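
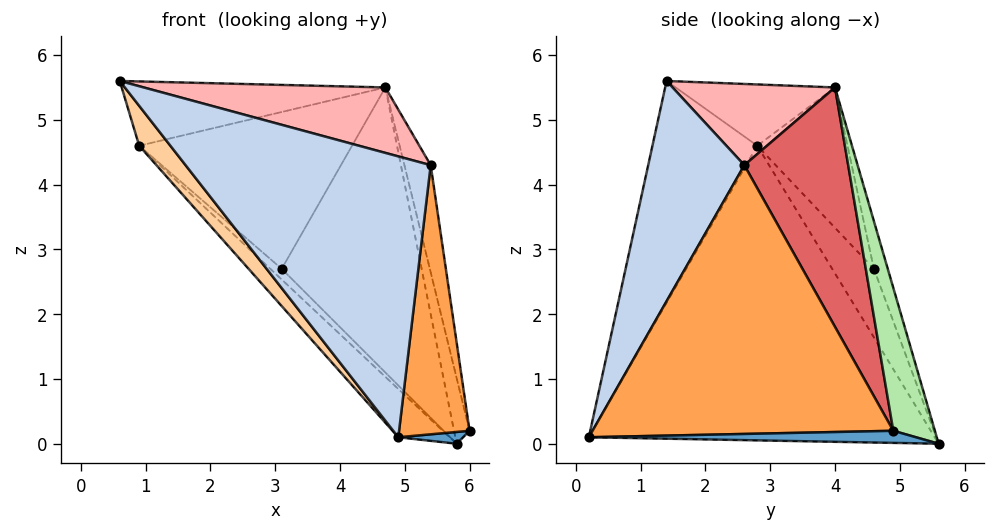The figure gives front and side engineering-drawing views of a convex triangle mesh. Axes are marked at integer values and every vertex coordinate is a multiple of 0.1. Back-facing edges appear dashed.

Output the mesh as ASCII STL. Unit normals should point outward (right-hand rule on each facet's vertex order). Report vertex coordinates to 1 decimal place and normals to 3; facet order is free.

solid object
 facet normal 0.506 -0.100 -0.857
  outer loop
   vertex 5.8 5.6 0.0
   vertex 6.0 4.9 0.2
   vertex 4.9 0.2 0.1
  endloop
 endfacet
 facet normal 0.328 -0.837 0.439
  outer loop
   vertex 5.4 2.6 4.3
   vertex 0.6 1.4 5.6
   vertex 4.9 0.2 0.1
  endloop
 endfacet
 facet normal 0.974 -0.228 0.014
  outer loop
   vertex 5.4 2.6 4.3
   vertex 4.9 0.2 0.1
   vertex 6.0 4.9 0.2
  endloop
 endfacet
 facet normal -0.790 -0.235 -0.566
  outer loop
   vertex 0.9 2.8 4.6
   vertex 4.9 0.2 0.1
   vertex 0.6 1.4 5.6
  endloop
 endfacet
 facet normal -0.712 0.106 -0.694
  outer loop
   vertex 0.9 2.8 4.6
   vertex 5.8 5.6 0.0
   vertex 4.9 0.2 0.1
  endloop
 endfacet
 facet normal 0.900 0.336 0.278
  outer loop
   vertex 4.7 4.0 5.5
   vertex 6.0 4.9 0.2
   vertex 5.8 5.6 0.0
  endloop
 endfacet
 facet normal 0.934 0.236 0.269
  outer loop
   vertex 4.7 4.0 5.5
   vertex 5.4 2.6 4.3
   vertex 6.0 4.9 0.2
  endloop
 endfacet
 facet normal 0.341 -0.508 0.791
  outer loop
   vertex 4.7 4.0 5.5
   vertex 0.6 1.4 5.6
   vertex 5.4 2.6 4.3
  endloop
 endfacet
 facet normal -0.358 0.592 0.722
  outer loop
   vertex 4.7 4.0 5.5
   vertex 0.9 2.8 4.6
   vertex 0.6 1.4 5.6
  endloop
 endfacet
 facet normal -0.729 0.199 -0.655
  outer loop
   vertex 3.1 4.6 2.7
   vertex 5.8 5.6 0.0
   vertex 0.9 2.8 4.6
  endloop
 endfacet
 facet normal -0.095 0.961 0.260
  outer loop
   vertex 3.1 4.6 2.7
   vertex 4.7 4.0 5.5
   vertex 5.8 5.6 0.0
  endloop
 endfacet
 facet normal -0.360 0.849 0.387
  outer loop
   vertex 3.1 4.6 2.7
   vertex 0.9 2.8 4.6
   vertex 4.7 4.0 5.5
  endloop
 endfacet
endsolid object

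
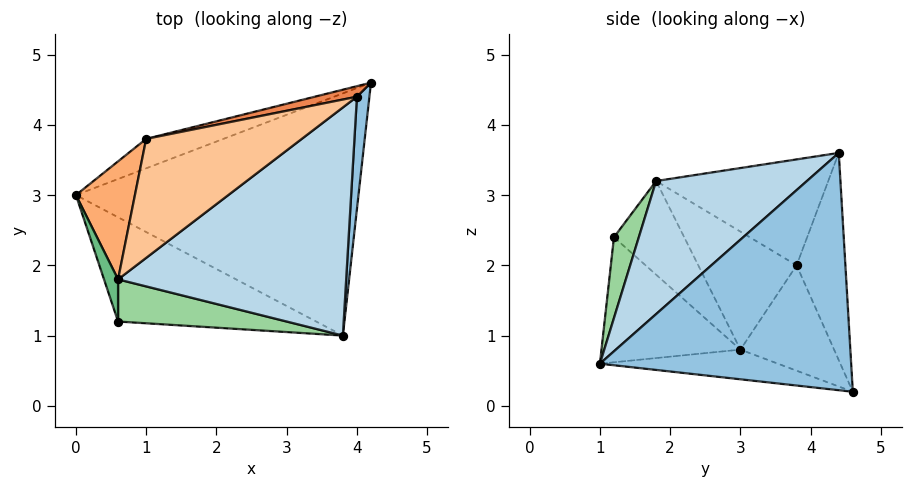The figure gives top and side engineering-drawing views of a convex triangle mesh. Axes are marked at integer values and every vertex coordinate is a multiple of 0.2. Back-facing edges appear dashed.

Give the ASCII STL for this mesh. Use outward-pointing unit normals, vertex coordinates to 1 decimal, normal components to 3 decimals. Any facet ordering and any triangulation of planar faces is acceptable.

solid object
 facet normal -0.104 -0.098 -0.990
  outer loop
   vertex 3.8 1.0 0.6
   vertex 0.0 3.0 0.8
   vertex 4.2 4.6 0.2
  endloop
 endfacet
 facet normal 0.993 -0.105 0.052
  outer loop
   vertex 4.0 4.4 3.6
   vertex 3.8 1.0 0.6
   vertex 4.2 4.6 0.2
  endloop
 endfacet
 facet normal 0.395 -0.621 0.677
  outer loop
   vertex 0.6 1.8 3.2
   vertex 3.8 1.0 0.6
   vertex 4.0 4.4 3.6
  endloop
 endfacet
 facet normal -0.376 0.884 -0.276
  outer loop
   vertex 1.0 3.8 2.0
   vertex 4.2 4.6 0.2
   vertex 0.0 3.0 0.8
  endloop
 endfacet
 facet normal -0.219 0.975 0.044
  outer loop
   vertex 1.0 3.8 2.0
   vertex 4.0 4.4 3.6
   vertex 4.2 4.6 0.2
  endloop
 endfacet
 facet normal -0.816 0.408 0.408
  outer loop
   vertex 1.0 3.8 2.0
   vertex 0.0 3.0 0.8
   vertex 0.6 1.8 3.2
  endloop
 endfacet
 facet normal -0.481 0.520 0.706
  outer loop
   vertex 1.0 3.8 2.0
   vertex 0.6 1.8 3.2
   vertex 4.0 4.4 3.6
  endloop
 endfacet
 facet normal -0.391 -0.681 -0.619
  outer loop
   vertex 0.6 1.2 2.4
   vertex 0.0 3.0 0.8
   vertex 3.8 1.0 0.6
  endloop
 endfacet
 facet normal -0.970 -0.194 0.146
  outer loop
   vertex 0.6 1.2 2.4
   vertex 0.6 1.8 3.2
   vertex 0.0 3.0 0.8
  endloop
 endfacet
 facet normal 0.276 -0.769 0.577
  outer loop
   vertex 0.6 1.2 2.4
   vertex 3.8 1.0 0.6
   vertex 0.6 1.8 3.2
  endloop
 endfacet
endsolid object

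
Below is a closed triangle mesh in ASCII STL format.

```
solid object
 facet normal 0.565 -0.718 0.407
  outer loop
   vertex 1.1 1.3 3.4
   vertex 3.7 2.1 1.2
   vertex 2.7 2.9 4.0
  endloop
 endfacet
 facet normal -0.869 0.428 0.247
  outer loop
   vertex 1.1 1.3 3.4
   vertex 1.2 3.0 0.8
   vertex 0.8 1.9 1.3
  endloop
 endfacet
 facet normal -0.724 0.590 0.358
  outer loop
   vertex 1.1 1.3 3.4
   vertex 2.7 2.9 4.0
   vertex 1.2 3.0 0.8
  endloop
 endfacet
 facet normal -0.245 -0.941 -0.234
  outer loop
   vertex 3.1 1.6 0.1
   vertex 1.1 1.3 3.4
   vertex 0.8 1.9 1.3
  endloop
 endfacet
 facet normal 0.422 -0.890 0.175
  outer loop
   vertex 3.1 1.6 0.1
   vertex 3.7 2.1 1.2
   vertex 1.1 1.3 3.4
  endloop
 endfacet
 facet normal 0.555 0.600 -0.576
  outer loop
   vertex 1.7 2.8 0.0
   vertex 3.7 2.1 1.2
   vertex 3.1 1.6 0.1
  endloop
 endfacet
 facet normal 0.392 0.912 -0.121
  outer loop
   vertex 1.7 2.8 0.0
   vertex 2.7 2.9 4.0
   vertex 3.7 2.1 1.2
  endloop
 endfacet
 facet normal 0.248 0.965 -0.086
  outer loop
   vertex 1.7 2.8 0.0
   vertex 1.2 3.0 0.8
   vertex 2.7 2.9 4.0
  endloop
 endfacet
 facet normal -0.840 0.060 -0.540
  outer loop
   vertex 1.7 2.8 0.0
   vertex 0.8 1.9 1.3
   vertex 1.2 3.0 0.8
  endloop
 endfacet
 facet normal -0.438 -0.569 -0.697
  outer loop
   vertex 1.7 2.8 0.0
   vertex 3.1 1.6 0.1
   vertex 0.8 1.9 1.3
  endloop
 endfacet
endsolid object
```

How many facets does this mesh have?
10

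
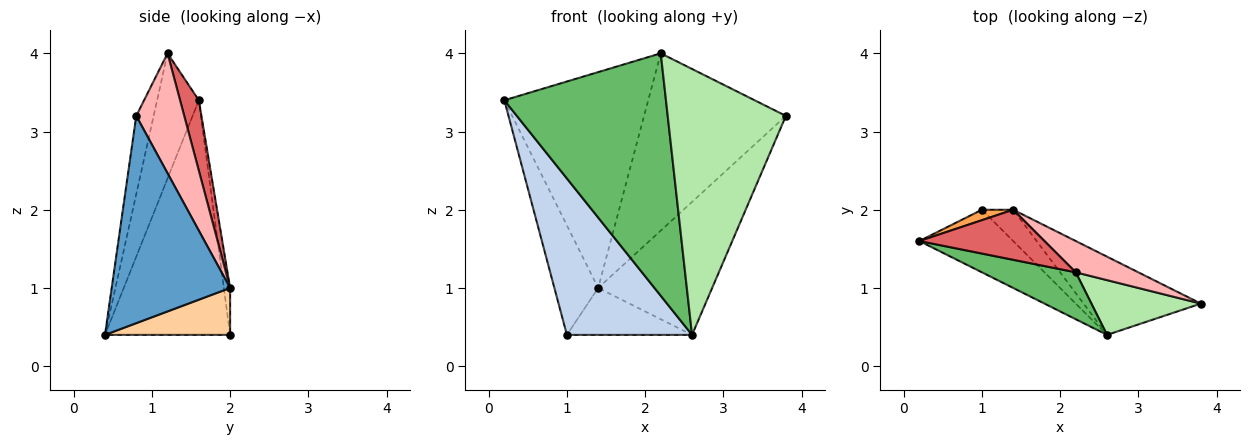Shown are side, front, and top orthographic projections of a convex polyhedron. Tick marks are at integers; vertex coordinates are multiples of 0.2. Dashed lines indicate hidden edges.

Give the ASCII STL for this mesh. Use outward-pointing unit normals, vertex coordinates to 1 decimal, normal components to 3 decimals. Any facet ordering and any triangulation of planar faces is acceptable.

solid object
 facet normal 0.667 0.642 -0.378
  outer loop
   vertex 1.4 2.0 1.0
   vertex 3.8 0.8 3.2
   vertex 2.6 0.4 0.4
  endloop
 endfacet
 facet normal -0.680 -0.680 -0.272
  outer loop
   vertex 1.0 2.0 0.4
   vertex 2.6 0.4 0.4
   vertex 0.2 1.6 3.4
  endloop
 endfacet
 facet normal -0.141 0.986 0.094
  outer loop
   vertex 1.0 2.0 0.4
   vertex 0.2 1.6 3.4
   vertex 1.4 2.0 1.0
  endloop
 endfacet
 facet normal 0.640 0.640 -0.426
  outer loop
   vertex 1.0 2.0 0.4
   vertex 1.4 2.0 1.0
   vertex 2.6 0.4 0.4
  endloop
 endfacet
 facet normal -0.246 -0.952 0.184
  outer loop
   vertex 2.2 1.2 4.0
   vertex 0.2 1.6 3.4
   vertex 2.6 0.4 0.4
  endloop
 endfacet
 facet normal -0.143 -0.969 0.200
  outer loop
   vertex 2.2 1.2 4.0
   vertex 2.6 0.4 0.4
   vertex 3.8 0.8 3.2
  endloop
 endfacet
 facet normal 0.126 0.966 0.224
  outer loop
   vertex 2.2 1.2 4.0
   vertex 1.4 2.0 1.0
   vertex 0.2 1.6 3.4
  endloop
 endfacet
 facet normal 0.316 0.934 0.165
  outer loop
   vertex 2.2 1.2 4.0
   vertex 3.8 0.8 3.2
   vertex 1.4 2.0 1.0
  endloop
 endfacet
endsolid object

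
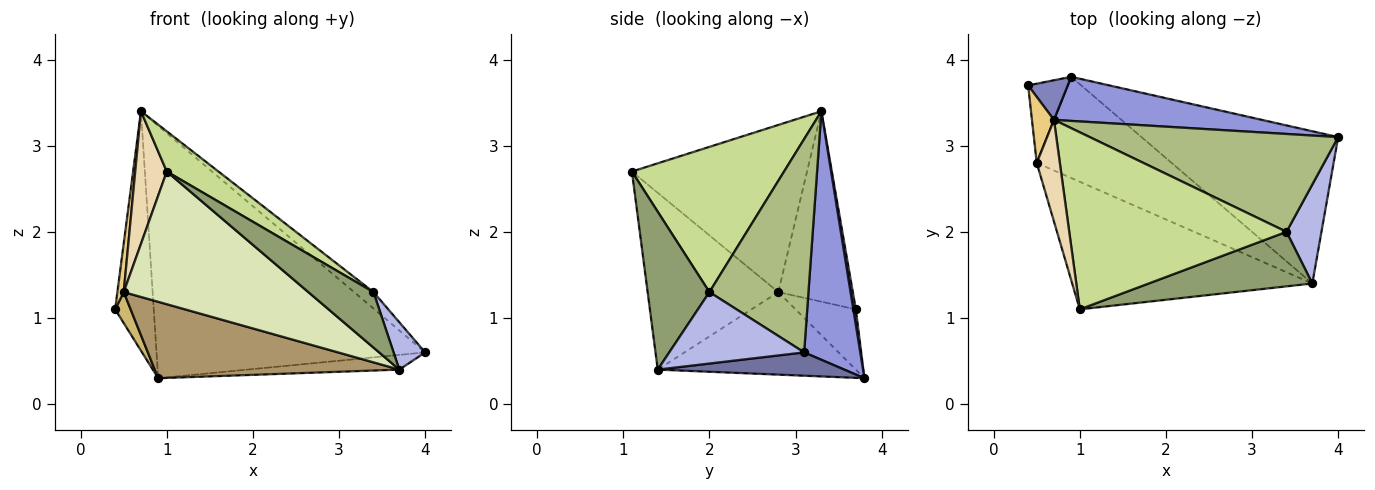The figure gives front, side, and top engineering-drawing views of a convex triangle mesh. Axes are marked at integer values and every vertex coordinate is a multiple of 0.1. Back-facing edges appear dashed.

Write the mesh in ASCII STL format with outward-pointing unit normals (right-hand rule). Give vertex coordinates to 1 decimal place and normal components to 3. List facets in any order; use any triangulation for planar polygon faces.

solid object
 facet normal 0.117 0.096 -0.988
  outer loop
   vertex 0.9 3.8 0.3
   vertex 4.0 3.1 0.6
   vertex 3.7 1.4 0.4
  endloop
 endfacet
 facet normal 0.064 0.985 0.163
  outer loop
   vertex 0.9 3.8 0.3
   vertex 0.4 3.7 1.1
   vertex 0.7 3.3 3.4
  endloop
 endfacet
 facet normal 0.202 0.965 0.169
  outer loop
   vertex 0.9 3.8 0.3
   vertex 0.7 3.3 3.4
   vertex 4.0 3.1 0.6
  endloop
 endfacet
 facet normal 0.879 -0.206 0.430
  outer loop
   vertex 3.4 2.0 1.3
   vertex 3.7 1.4 0.4
   vertex 4.0 3.1 0.6
  endloop
 endfacet
 facet normal 0.560 -0.591 0.581
  outer loop
   vertex 3.4 2.0 1.3
   vertex 1.0 1.1 2.7
   vertex 3.7 1.4 0.4
  endloop
 endfacet
 facet normal 0.646 0.126 0.753
  outer loop
   vertex 3.4 2.0 1.3
   vertex 4.0 3.1 0.6
   vertex 0.7 3.3 3.4
  endloop
 endfacet
 facet normal 0.546 -0.185 0.817
  outer loop
   vertex 3.4 2.0 1.3
   vertex 0.7 3.3 3.4
   vertex 1.0 1.1 2.7
  endloop
 endfacet
 facet normal -0.455 -0.642 -0.617
  outer loop
   vertex 0.5 2.8 1.3
   vertex 3.7 1.4 0.4
   vertex 1.0 1.1 2.7
  endloop
 endfacet
 facet normal -0.439 -0.542 -0.717
  outer loop
   vertex 0.5 2.8 1.3
   vertex 0.9 3.8 0.3
   vertex 3.7 1.4 0.4
  endloop
 endfacet
 facet normal -0.817 -0.210 -0.537
  outer loop
   vertex 0.5 2.8 1.3
   vertex 0.4 3.7 1.1
   vertex 0.9 3.8 0.3
  endloop
 endfacet
 facet normal -0.990 -0.085 0.114
  outer loop
   vertex 0.5 2.8 1.3
   vertex 0.7 3.3 3.4
   vertex 0.4 3.7 1.1
  endloop
 endfacet
 facet normal -0.975 -0.176 0.135
  outer loop
   vertex 0.5 2.8 1.3
   vertex 1.0 1.1 2.7
   vertex 0.7 3.3 3.4
  endloop
 endfacet
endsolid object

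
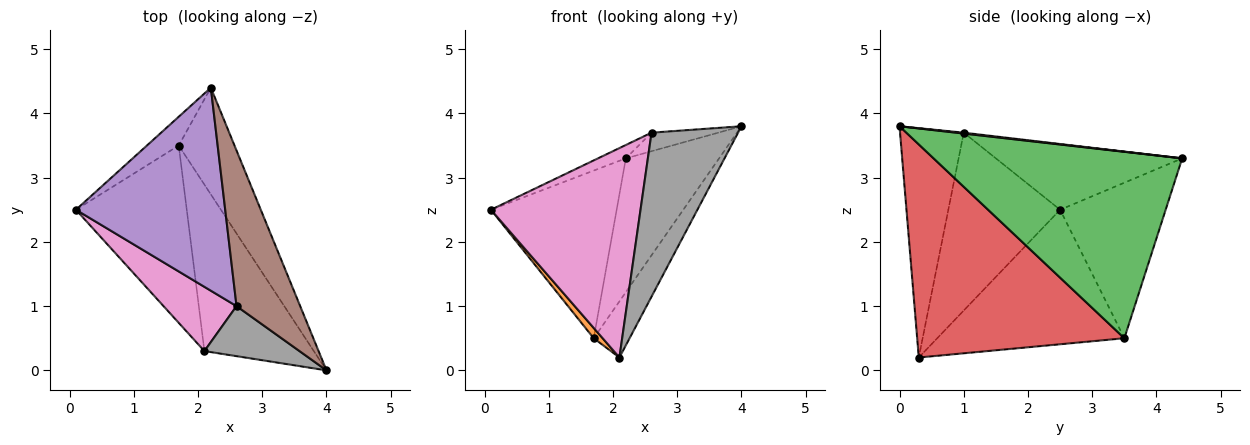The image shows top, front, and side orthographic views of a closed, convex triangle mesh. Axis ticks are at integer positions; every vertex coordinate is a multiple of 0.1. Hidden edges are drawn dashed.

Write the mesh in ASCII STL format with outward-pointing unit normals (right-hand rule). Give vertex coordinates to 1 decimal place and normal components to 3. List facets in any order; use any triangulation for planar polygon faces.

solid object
 facet normal -0.637 0.759 -0.130
  outer loop
   vertex 1.7 3.5 0.5
   vertex 0.1 2.5 2.5
   vertex 2.2 4.4 3.3
  endloop
 endfacet
 facet normal -0.771 -0.037 -0.635
  outer loop
   vertex 1.7 3.5 0.5
   vertex 2.1 0.3 0.2
   vertex 0.1 2.5 2.5
  endloop
 endfacet
 facet normal 0.902 0.338 -0.270
  outer loop
   vertex 1.7 3.5 0.5
   vertex 2.2 4.4 3.3
   vertex 4.0 0.0 3.8
  endloop
 endfacet
 facet normal 0.879 0.152 -0.451
  outer loop
   vertex 1.7 3.5 0.5
   vertex 4.0 0.0 3.8
   vertex 2.1 0.3 0.2
  endloop
 endfacet
 facet normal -0.402 0.060 0.913
  outer loop
   vertex 2.6 1.0 3.7
   vertex 2.2 4.4 3.3
   vertex 0.1 2.5 2.5
  endloop
 endfacet
 facet normal 0.014 0.118 0.993
  outer loop
   vertex 2.6 1.0 3.7
   vertex 4.0 0.0 3.8
   vertex 2.2 4.4 3.3
  endloop
 endfacet
 facet normal -0.581 -0.778 0.239
  outer loop
   vertex 2.6 1.0 3.7
   vertex 0.1 2.5 2.5
   vertex 2.1 0.3 0.2
  endloop
 endfacet
 facet normal -0.576 -0.782 0.239
  outer loop
   vertex 2.6 1.0 3.7
   vertex 2.1 0.3 0.2
   vertex 4.0 0.0 3.8
  endloop
 endfacet
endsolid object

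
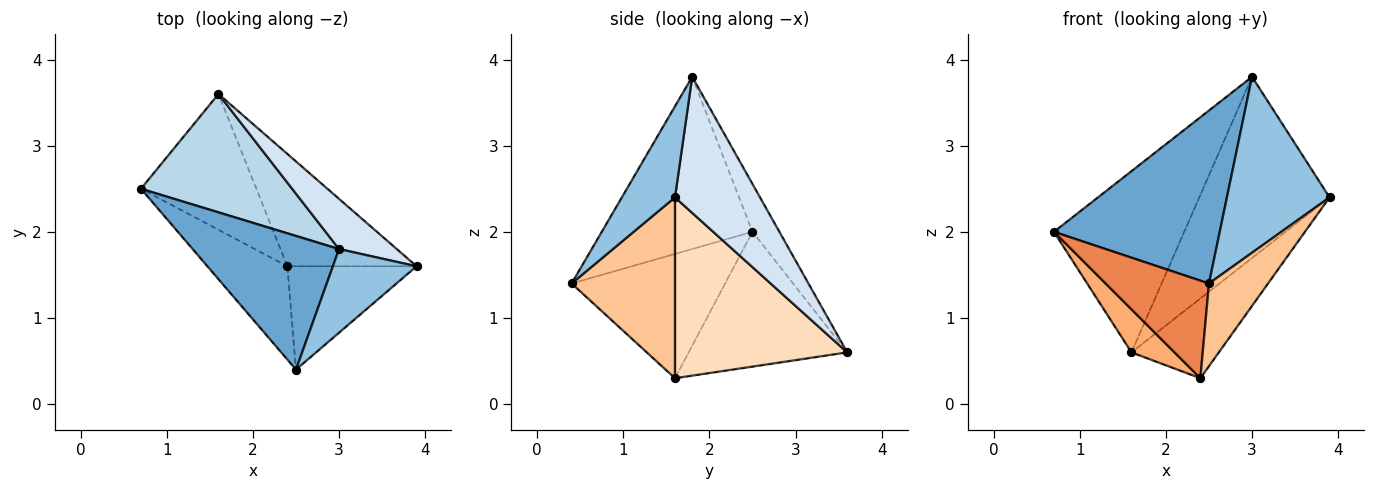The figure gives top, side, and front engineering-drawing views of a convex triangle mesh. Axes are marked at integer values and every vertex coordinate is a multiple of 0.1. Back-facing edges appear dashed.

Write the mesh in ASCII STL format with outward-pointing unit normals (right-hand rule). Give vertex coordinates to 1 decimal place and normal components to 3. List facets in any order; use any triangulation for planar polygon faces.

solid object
 facet normal -0.584 -0.642 0.496
  outer loop
   vertex 3.0 1.8 3.8
   vertex 0.7 2.5 2.0
   vertex 2.5 0.4 1.4
  endloop
 endfacet
 facet normal 0.423 -0.818 0.389
  outer loop
   vertex 3.0 1.8 3.8
   vertex 2.5 0.4 1.4
   vertex 3.9 1.6 2.4
  endloop
 endfacet
 facet normal -0.170 0.825 0.539
  outer loop
   vertex 3.0 1.8 3.8
   vertex 1.6 3.6 0.6
   vertex 0.7 2.5 2.0
  endloop
 endfacet
 facet normal 0.533 0.816 0.226
  outer loop
   vertex 3.0 1.8 3.8
   vertex 3.9 1.6 2.4
   vertex 1.6 3.6 0.6
  endloop
 endfacet
 facet normal -0.732 -0.493 -0.471
  outer loop
   vertex 2.4 1.6 0.3
   vertex 2.5 0.4 1.4
   vertex 0.7 2.5 2.0
  endloop
 endfacet
 facet normal -0.744 -0.202 -0.637
  outer loop
   vertex 2.4 1.6 0.3
   vertex 0.7 2.5 2.0
   vertex 1.6 3.6 0.6
  endloop
 endfacet
 facet normal 0.738 -0.422 -0.527
  outer loop
   vertex 2.4 1.6 0.3
   vertex 3.9 1.6 2.4
   vertex 2.5 0.4 1.4
  endloop
 endfacet
 facet normal 0.752 0.381 -0.537
  outer loop
   vertex 2.4 1.6 0.3
   vertex 1.6 3.6 0.6
   vertex 3.9 1.6 2.4
  endloop
 endfacet
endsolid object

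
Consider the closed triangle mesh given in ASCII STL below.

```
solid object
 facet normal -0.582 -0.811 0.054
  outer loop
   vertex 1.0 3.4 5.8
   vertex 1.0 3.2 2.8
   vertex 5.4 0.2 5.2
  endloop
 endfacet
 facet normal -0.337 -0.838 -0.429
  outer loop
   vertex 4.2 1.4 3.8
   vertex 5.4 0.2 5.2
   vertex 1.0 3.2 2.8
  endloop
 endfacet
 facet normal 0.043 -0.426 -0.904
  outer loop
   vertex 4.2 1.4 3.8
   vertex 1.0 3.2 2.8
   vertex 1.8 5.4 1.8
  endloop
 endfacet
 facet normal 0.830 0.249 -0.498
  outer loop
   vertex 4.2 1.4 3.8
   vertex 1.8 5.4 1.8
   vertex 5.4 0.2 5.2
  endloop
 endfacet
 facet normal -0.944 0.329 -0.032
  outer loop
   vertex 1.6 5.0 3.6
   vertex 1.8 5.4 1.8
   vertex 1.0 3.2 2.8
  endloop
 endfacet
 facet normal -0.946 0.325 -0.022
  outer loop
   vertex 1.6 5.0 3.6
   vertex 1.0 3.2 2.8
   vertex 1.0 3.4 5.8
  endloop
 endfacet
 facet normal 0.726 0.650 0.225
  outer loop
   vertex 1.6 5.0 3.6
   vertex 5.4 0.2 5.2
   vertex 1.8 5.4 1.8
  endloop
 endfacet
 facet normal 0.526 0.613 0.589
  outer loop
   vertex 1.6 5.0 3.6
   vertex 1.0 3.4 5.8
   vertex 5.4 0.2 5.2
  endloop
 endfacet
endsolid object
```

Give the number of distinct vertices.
6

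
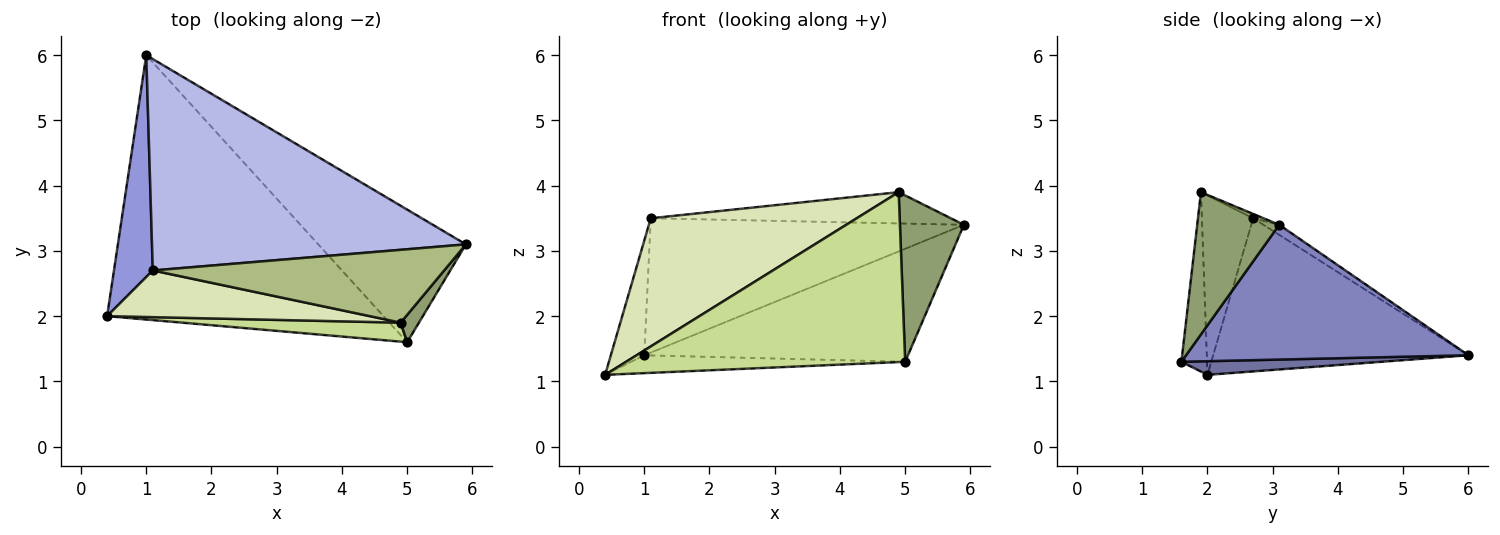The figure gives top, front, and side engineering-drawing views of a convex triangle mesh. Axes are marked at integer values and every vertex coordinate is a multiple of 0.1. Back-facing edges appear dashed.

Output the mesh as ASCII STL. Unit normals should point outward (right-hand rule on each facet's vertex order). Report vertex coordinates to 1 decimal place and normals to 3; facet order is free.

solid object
 facet normal 0.049 0.067 -0.997
  outer loop
   vertex 5.0 1.6 1.3
   vertex 0.4 2.0 1.1
   vertex 1.0 6.0 1.4
  endloop
 endfacet
 facet normal 0.570 0.533 -0.625
  outer loop
   vertex 5.0 1.6 1.3
   vertex 1.0 6.0 1.4
   vertex 5.9 3.1 3.4
  endloop
 endfacet
 facet normal -0.962 0.126 0.244
  outer loop
   vertex 1.1 2.7 3.5
   vertex 1.0 6.0 1.4
   vertex 0.4 2.0 1.1
  endloop
 endfacet
 facet normal -0.027 0.536 0.844
  outer loop
   vertex 1.1 2.7 3.5
   vertex 5.9 3.1 3.4
   vertex 1.0 6.0 1.4
  endloop
 endfacet
 facet normal 0.785 -0.612 0.101
  outer loop
   vertex 4.9 1.9 3.9
   vertex 5.0 1.6 1.3
   vertex 5.9 3.1 3.4
  endloop
 endfacet
 facet normal -0.014 0.394 0.919
  outer loop
   vertex 4.9 1.9 3.9
   vertex 5.9 3.1 3.4
   vertex 1.1 2.7 3.5
  endloop
 endfacet
 facet normal -0.091 -0.990 0.111
  outer loop
   vertex 4.9 1.9 3.9
   vertex 0.4 2.0 1.1
   vertex 5.0 1.6 1.3
  endloop
 endfacet
 facet normal -0.228 -0.915 0.333
  outer loop
   vertex 4.9 1.9 3.9
   vertex 1.1 2.7 3.5
   vertex 0.4 2.0 1.1
  endloop
 endfacet
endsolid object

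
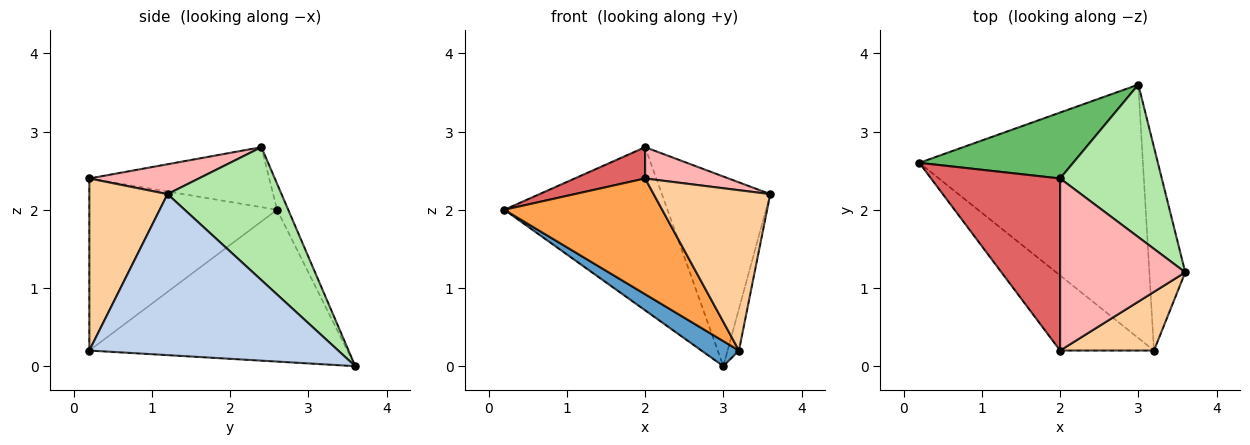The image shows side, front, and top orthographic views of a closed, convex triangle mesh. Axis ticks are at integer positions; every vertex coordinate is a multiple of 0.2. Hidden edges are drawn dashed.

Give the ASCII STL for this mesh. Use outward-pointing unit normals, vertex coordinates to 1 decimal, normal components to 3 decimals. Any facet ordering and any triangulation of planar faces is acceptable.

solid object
 facet normal -0.560 -0.081 -0.825
  outer loop
   vertex 3.2 0.2 0.2
   vertex 0.2 2.6 2.0
   vertex 3.0 3.6 0.0
  endloop
 endfacet
 facet normal 0.975 0.045 -0.217
  outer loop
   vertex 3.2 0.2 0.2
   vertex 3.0 3.6 0.0
   vertex 3.6 1.2 2.2
  endloop
 endfacet
 facet normal -0.706 -0.594 -0.385
  outer loop
   vertex 2.0 0.2 2.4
   vertex 0.2 2.6 2.0
   vertex 3.2 0.2 0.2
  endloop
 endfacet
 facet normal 0.533 -0.795 0.291
  outer loop
   vertex 2.0 0.2 2.4
   vertex 3.2 0.2 0.2
   vertex 3.6 1.2 2.2
  endloop
 endfacet
 facet normal -0.063 0.925 0.374
  outer loop
   vertex 2.0 2.4 2.8
   vertex 3.0 3.6 0.0
   vertex 0.2 2.6 2.0
  endloop
 endfacet
 facet normal 0.634 0.603 0.485
  outer loop
   vertex 2.0 2.4 2.8
   vertex 3.6 1.2 2.2
   vertex 3.0 3.6 0.0
  endloop
 endfacet
 facet normal -0.416 -0.163 0.895
  outer loop
   vertex 2.0 2.4 2.8
   vertex 0.2 2.6 2.0
   vertex 2.0 0.2 2.4
  endloop
 endfacet
 facet normal 0.229 -0.174 0.958
  outer loop
   vertex 2.0 2.4 2.8
   vertex 2.0 0.2 2.4
   vertex 3.6 1.2 2.2
  endloop
 endfacet
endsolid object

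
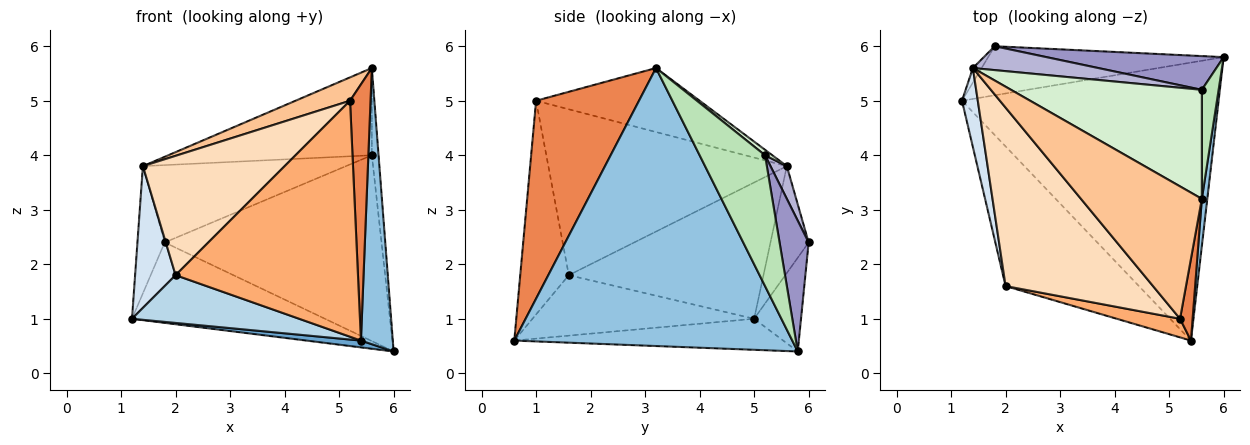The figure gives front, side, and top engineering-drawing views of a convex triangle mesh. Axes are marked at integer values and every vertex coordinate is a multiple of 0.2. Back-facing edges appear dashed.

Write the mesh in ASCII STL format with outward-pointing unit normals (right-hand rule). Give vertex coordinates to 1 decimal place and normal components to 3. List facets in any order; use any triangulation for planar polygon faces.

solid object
 facet normal -0.120 -0.024 -0.992
  outer loop
   vertex 5.4 0.6 0.6
   vertex 1.2 5.0 1.0
   vertex 6.0 5.8 0.4
  endloop
 endfacet
 facet normal 0.993 -0.114 0.019
  outer loop
   vertex 5.6 3.2 5.6
   vertex 5.4 0.6 0.6
   vertex 6.0 5.8 0.4
  endloop
 endfacet
 facet normal -0.394 -0.297 -0.870
  outer loop
   vertex 2.0 1.6 1.8
   vertex 1.2 5.0 1.0
   vertex 5.4 0.6 0.6
  endloop
 endfacet
 facet normal -0.973 -0.202 0.113
  outer loop
   vertex 1.4 5.6 3.8
   vertex 1.2 5.0 1.0
   vertex 2.0 1.6 1.8
  endloop
 endfacet
 facet normal 0.979 -0.195 0.062
  outer loop
   vertex 5.2 1.0 5.0
   vertex 5.4 0.6 0.6
   vertex 5.6 3.2 5.6
  endloop
 endfacet
 facet normal -0.257 -0.964 0.076
  outer loop
   vertex 5.2 1.0 5.0
   vertex 2.0 1.6 1.8
   vertex 5.4 0.6 0.6
  endloop
 endfacet
 facet normal -0.462 -0.154 0.873
  outer loop
   vertex 5.2 1.0 5.0
   vertex 5.6 3.2 5.6
   vertex 1.4 5.6 3.8
  endloop
 endfacet
 facet normal -0.683 -0.406 0.607
  outer loop
   vertex 5.2 1.0 5.0
   vertex 1.4 5.6 3.8
   vertex 2.0 1.6 1.8
  endloop
 endfacet
 facet normal -0.203 0.836 -0.510
  outer loop
   vertex 1.8 6.0 2.4
   vertex 6.0 5.8 0.4
   vertex 1.2 5.0 1.0
  endloop
 endfacet
 facet normal -0.812 0.580 -0.066
  outer loop
   vertex 1.8 6.0 2.4
   vertex 1.2 5.0 1.0
   vertex 1.4 5.6 3.8
  endloop
 endfacet
 facet normal 0.987 0.101 0.127
  outer loop
   vertex 5.6 5.2 4.0
   vertex 5.6 3.2 5.6
   vertex 6.0 5.8 0.4
  endloop
 endfacet
 facet normal 0.022 0.625 0.781
  outer loop
   vertex 5.6 5.2 4.0
   vertex 1.4 5.6 3.8
   vertex 5.6 3.2 5.6
  endloop
 endfacet
 facet normal 0.131 0.975 0.177
  outer loop
   vertex 5.6 5.2 4.0
   vertex 6.0 5.8 0.4
   vertex 1.8 6.0 2.4
  endloop
 endfacet
 facet normal 0.077 0.953 0.294
  outer loop
   vertex 5.6 5.2 4.0
   vertex 1.8 6.0 2.4
   vertex 1.4 5.6 3.8
  endloop
 endfacet
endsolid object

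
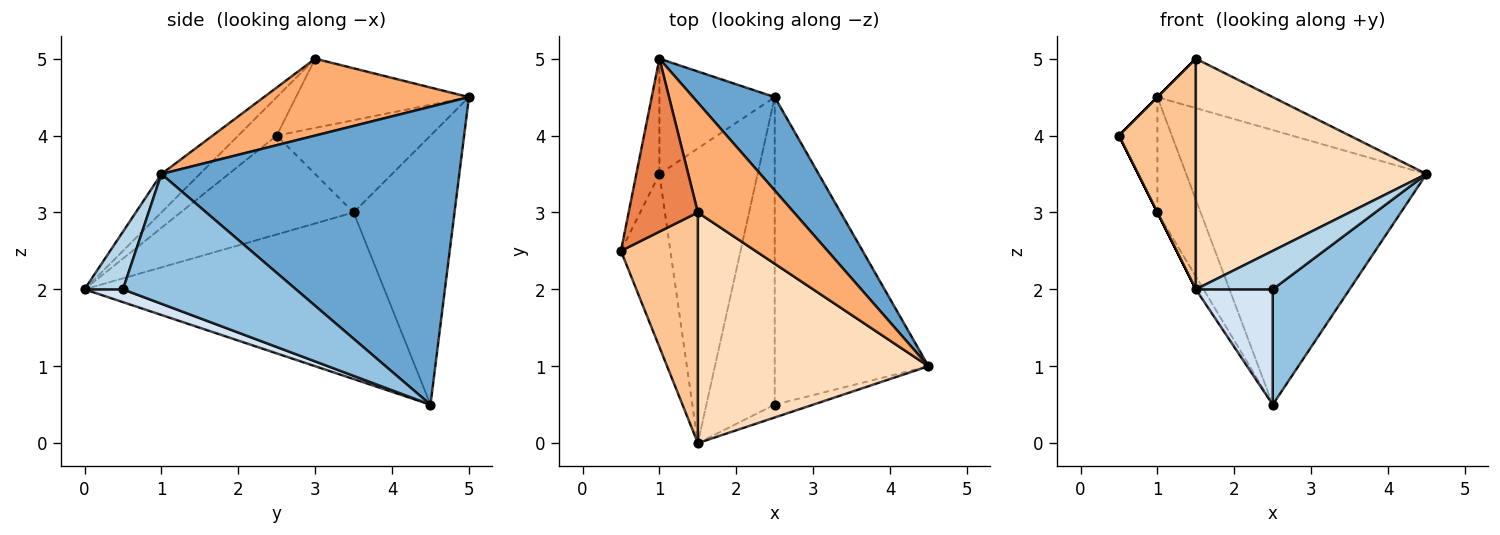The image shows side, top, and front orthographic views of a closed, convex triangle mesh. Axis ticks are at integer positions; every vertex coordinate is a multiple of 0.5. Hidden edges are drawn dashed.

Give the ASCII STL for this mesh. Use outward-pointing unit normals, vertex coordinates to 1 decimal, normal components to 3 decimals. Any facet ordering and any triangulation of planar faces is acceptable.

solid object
 facet normal 0.761 0.614 0.209
  outer loop
   vertex 1.0 5.0 4.5
   vertex 4.5 1.0 3.5
   vertex 2.5 4.5 0.5
  endloop
 endfacet
 facet normal 0.620 -0.276 -0.735
  outer loop
   vertex 2.5 0.5 2.0
   vertex 2.5 4.5 0.5
   vertex 4.5 1.0 3.5
  endloop
 endfacet
 facet normal 0.429 -0.857 -0.286
  outer loop
   vertex 2.5 0.5 2.0
   vertex 4.5 1.0 3.5
   vertex 1.5 0.0 2.0
  endloop
 endfacet
 facet normal 0.173 -0.346 -0.922
  outer loop
   vertex 2.5 0.5 2.0
   vertex 1.5 0.0 2.0
   vertex 2.5 4.5 0.5
  endloop
 endfacet
 facet normal -0.707 0.000 0.707
  outer loop
   vertex 1.5 3.0 5.0
   vertex 1.0 5.0 4.5
   vertex 0.5 2.5 4.0
  endloop
 endfacet
 facet normal 0.589 0.332 0.737
  outer loop
   vertex 1.5 3.0 5.0
   vertex 4.5 1.0 3.5
   vertex 1.0 5.0 4.5
  endloop
 endfacet
 facet normal -0.333 -0.667 0.667
  outer loop
   vertex 1.5 3.0 5.0
   vertex 0.5 2.5 4.0
   vertex 1.5 0.0 2.0
  endloop
 endfacet
 facet normal -0.117 -0.702 0.702
  outer loop
   vertex 1.5 3.0 5.0
   vertex 1.5 0.0 2.0
   vertex 4.5 1.0 3.5
  endloop
 endfacet
 facet normal -0.943 0.236 -0.236
  outer loop
   vertex 1.0 3.5 3.0
   vertex 0.5 2.5 4.0
   vertex 1.0 5.0 4.5
  endloop
 endfacet
 facet normal -0.855 0.367 -0.367
  outer loop
   vertex 1.0 3.5 3.0
   vertex 1.0 5.0 4.5
   vertex 2.5 4.5 0.5
  endloop
 endfacet
 facet normal -0.894 0.000 -0.447
  outer loop
   vertex 1.0 3.5 3.0
   vertex 1.5 0.0 2.0
   vertex 0.5 2.5 4.0
  endloop
 endfacet
 facet normal -0.861 0.022 -0.508
  outer loop
   vertex 1.0 3.5 3.0
   vertex 2.5 4.5 0.5
   vertex 1.5 0.0 2.0
  endloop
 endfacet
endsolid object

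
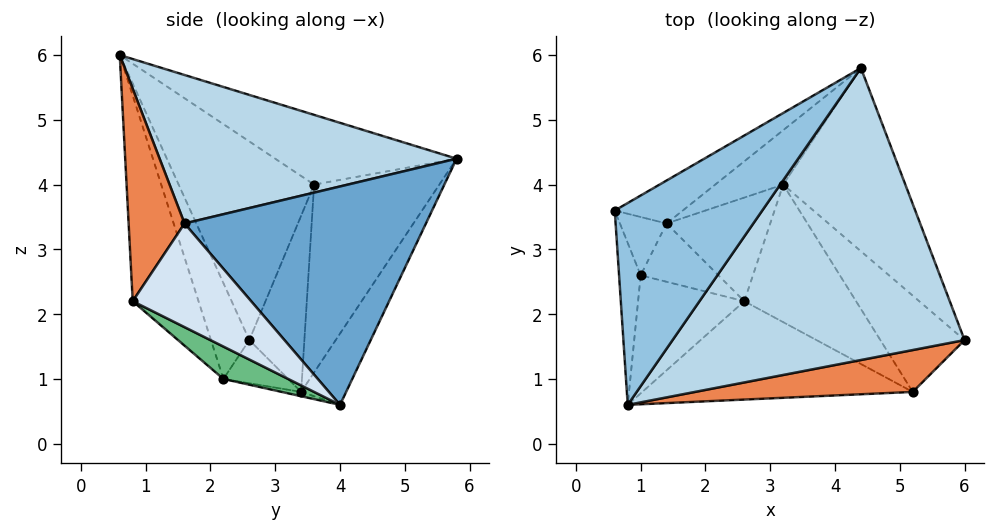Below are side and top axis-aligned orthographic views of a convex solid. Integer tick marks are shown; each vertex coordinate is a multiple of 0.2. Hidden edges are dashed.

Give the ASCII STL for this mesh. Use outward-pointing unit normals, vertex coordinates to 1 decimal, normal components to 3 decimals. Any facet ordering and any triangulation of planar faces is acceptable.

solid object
 facet normal 0.796 0.409 -0.445
  outer loop
   vertex 3.2 4.0 0.6
   vertex 4.4 5.8 4.4
   vertex 6.0 1.6 3.4
  endloop
 endfacet
 facet normal -0.371 0.498 0.784
  outer loop
   vertex 0.8 0.6 6.0
   vertex 4.4 5.8 4.4
   vertex 0.6 3.6 4.0
  endloop
 endfacet
 facet normal 0.453 -0.040 0.891
  outer loop
   vertex 0.8 0.6 6.0
   vertex 6.0 1.6 3.4
   vertex 4.4 5.8 4.4
  endloop
 endfacet
 facet normal 0.765 0.167 -0.622
  outer loop
   vertex 5.2 0.8 2.2
   vertex 3.2 4.0 0.6
   vertex 6.0 1.6 3.4
  endloop
 endfacet
 facet normal 0.343 -0.871 0.352
  outer loop
   vertex 5.2 0.8 2.2
   vertex 6.0 1.6 3.4
   vertex 0.8 0.6 6.0
  endloop
 endfacet
 facet normal -0.985 -0.137 -0.107
  outer loop
   vertex 1.0 2.6 1.6
   vertex 0.8 0.6 6.0
   vertex 0.6 3.6 4.0
  endloop
 endfacet
 facet normal -0.293 -0.875 -0.386
  outer loop
   vertex 2.6 2.2 1.0
   vertex 5.2 0.8 2.2
   vertex 0.8 0.6 6.0
  endloop
 endfacet
 facet normal -0.361 -0.843 -0.400
  outer loop
   vertex 2.6 2.2 1.0
   vertex 0.8 0.6 6.0
   vertex 1.0 2.6 1.6
  endloop
 endfacet
 facet normal 0.266 -0.293 -0.918
  outer loop
   vertex 2.6 2.2 1.0
   vertex 3.2 4.0 0.6
   vertex 5.2 0.8 2.2
  endloop
 endfacet
 facet normal -0.943 0.222 -0.250
  outer loop
   vertex 1.4 3.4 0.8
   vertex 1.0 2.6 1.6
   vertex 0.6 3.6 4.0
  endloop
 endfacet
 facet normal -0.480 0.860 -0.174
  outer loop
   vertex 1.4 3.4 0.8
   vertex 0.6 3.6 4.0
   vertex 4.4 5.8 4.4
  endloop
 endfacet
 facet normal -0.331 0.889 -0.316
  outer loop
   vertex 1.4 3.4 0.8
   vertex 4.4 5.8 4.4
   vertex 3.2 4.0 0.6
  endloop
 endfacet
 facet normal -0.041 -0.204 -0.978
  outer loop
   vertex 1.4 3.4 0.8
   vertex 3.2 4.0 0.6
   vertex 2.6 2.2 1.0
  endloop
 endfacet
 facet normal -0.411 -0.534 -0.739
  outer loop
   vertex 1.4 3.4 0.8
   vertex 2.6 2.2 1.0
   vertex 1.0 2.6 1.6
  endloop
 endfacet
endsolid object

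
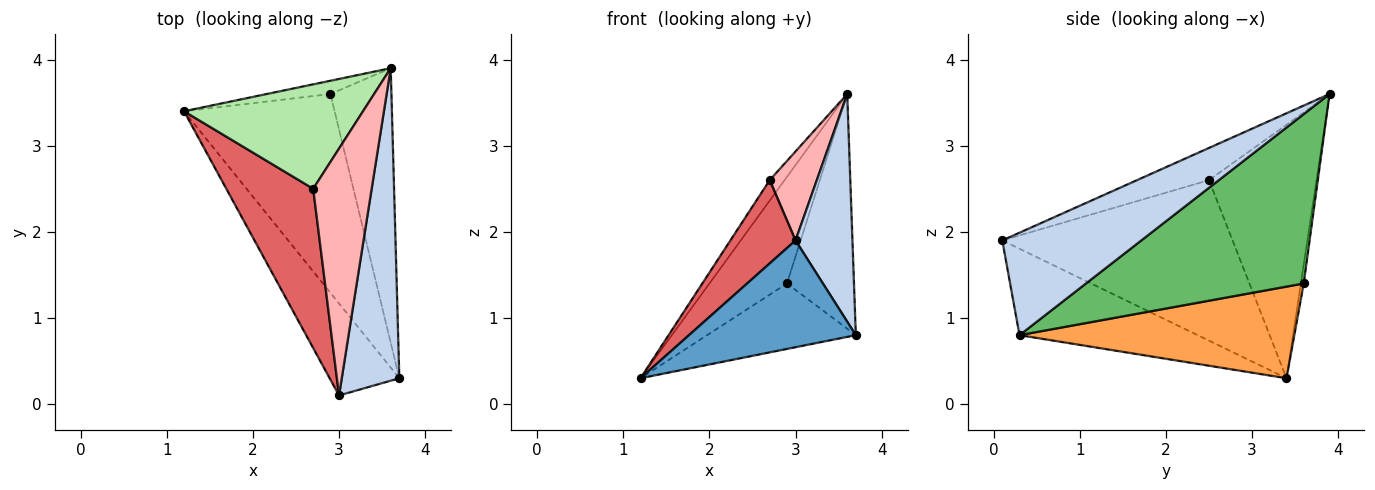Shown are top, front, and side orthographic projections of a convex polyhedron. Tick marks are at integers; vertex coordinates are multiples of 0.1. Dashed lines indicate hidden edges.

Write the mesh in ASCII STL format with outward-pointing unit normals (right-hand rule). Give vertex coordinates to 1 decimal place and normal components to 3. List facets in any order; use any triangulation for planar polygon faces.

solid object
 facet normal -0.629 -0.589 -0.507
  outer loop
   vertex 3.0 0.1 1.9
   vertex 1.2 3.4 0.3
   vertex 3.7 0.3 0.8
  endloop
 endfacet
 facet normal 0.821 -0.336 0.461
  outer loop
   vertex 3.0 0.1 1.9
   vertex 3.7 0.3 0.8
   vertex 3.6 3.9 3.6
  endloop
 endfacet
 facet normal 0.500 0.271 -0.822
  outer loop
   vertex 2.9 3.6 1.4
   vertex 3.7 0.3 0.8
   vertex 1.2 3.4 0.3
  endloop
 endfacet
 facet normal -0.037 0.992 -0.124
  outer loop
   vertex 2.9 3.6 1.4
   vertex 1.2 3.4 0.3
   vertex 3.6 3.9 3.6
  endloop
 endfacet
 facet normal 0.904 0.278 -0.325
  outer loop
   vertex 2.9 3.6 1.4
   vertex 3.6 3.9 3.6
   vertex 3.7 0.3 0.8
  endloop
 endfacet
 facet normal -0.812 0.112 0.573
  outer loop
   vertex 2.7 2.5 2.6
   vertex 3.6 3.9 3.6
   vertex 1.2 3.4 0.3
  endloop
 endfacet
 facet normal -0.853 -0.241 0.462
  outer loop
   vertex 2.7 2.5 2.6
   vertex 1.2 3.4 0.3
   vertex 3.0 0.1 1.9
  endloop
 endfacet
 facet normal -0.460 -0.301 0.835
  outer loop
   vertex 2.7 2.5 2.6
   vertex 3.0 0.1 1.9
   vertex 3.6 3.9 3.6
  endloop
 endfacet
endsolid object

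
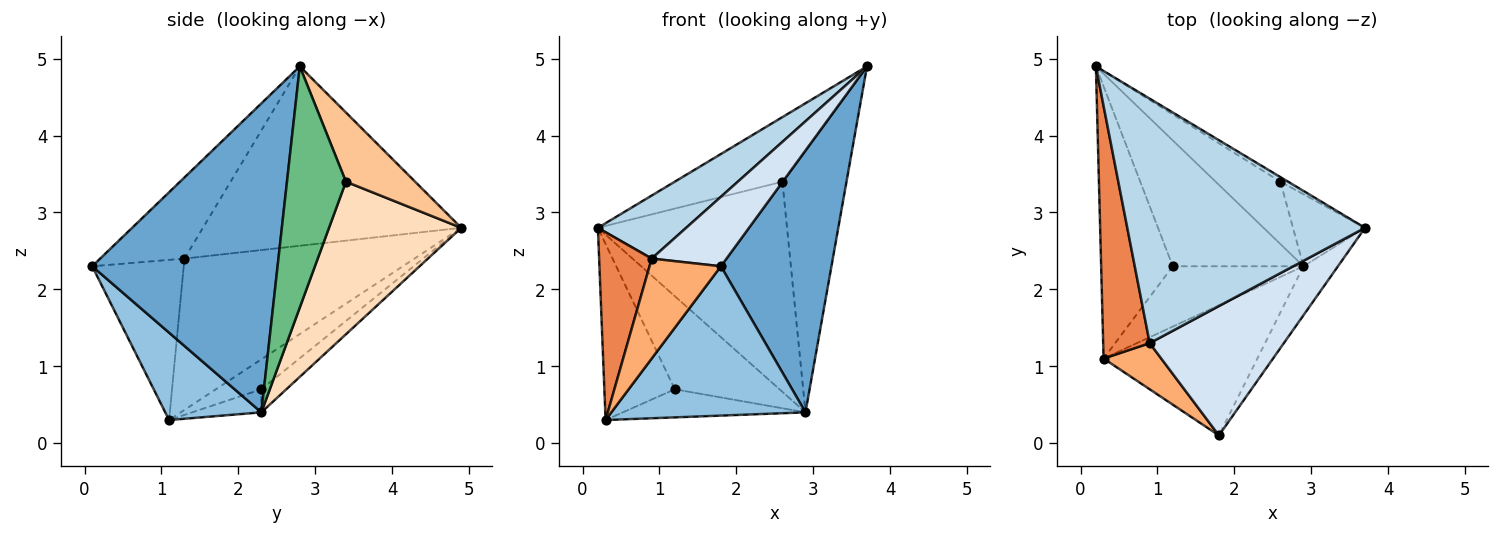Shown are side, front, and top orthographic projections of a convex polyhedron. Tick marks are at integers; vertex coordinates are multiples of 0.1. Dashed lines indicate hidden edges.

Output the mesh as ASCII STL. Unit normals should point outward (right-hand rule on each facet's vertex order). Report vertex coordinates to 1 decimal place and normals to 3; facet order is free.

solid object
 facet normal 0.855 -0.510 -0.095
  outer loop
   vertex 2.9 2.3 0.4
   vertex 3.7 2.8 4.9
   vertex 1.8 0.1 2.3
  endloop
 endfacet
 facet normal 0.350 -0.706 -0.615
  outer loop
   vertex 2.9 2.3 0.4
   vertex 1.8 0.1 2.3
   vertex 0.3 1.1 0.3
  endloop
 endfacet
 facet normal -0.590 -0.202 0.782
  outer loop
   vertex 0.9 1.3 2.4
   vertex 3.7 2.8 4.9
   vertex 0.2 4.9 2.8
  endloop
 endfacet
 facet normal -0.470 -0.418 0.777
  outer loop
   vertex 0.9 1.3 2.4
   vertex 1.8 0.1 2.3
   vertex 3.7 2.8 4.9
  endloop
 endfacet
 facet normal -0.934 -0.213 0.287
  outer loop
   vertex 0.9 1.3 2.4
   vertex 0.2 4.9 2.8
   vertex 0.3 1.1 0.3
  endloop
 endfacet
 facet normal -0.759 -0.592 0.273
  outer loop
   vertex 0.9 1.3 2.4
   vertex 0.3 1.1 0.3
   vertex 1.8 0.1 2.3
  endloop
 endfacet
 facet normal 0.540 0.840 -0.060
  outer loop
   vertex 2.6 3.4 3.4
   vertex 0.2 4.9 2.8
   vertex 3.7 2.8 4.9
  endloop
 endfacet
 facet normal 0.557 0.796 -0.236
  outer loop
   vertex 2.6 3.4 3.4
   vertex 2.9 2.3 0.4
   vertex 0.2 4.9 2.8
  endloop
 endfacet
 facet normal 0.664 0.721 -0.198
  outer loop
   vertex 2.6 3.4 3.4
   vertex 3.7 2.8 4.9
   vertex 2.9 2.3 0.4
  endloop
 endfacet
 facet normal -0.331 0.512 -0.792
  outer loop
   vertex 1.2 2.3 0.7
   vertex 0.3 1.1 0.3
   vertex 0.2 4.9 2.8
  endloop
 endfacet
 facet normal -0.140 0.589 -0.796
  outer loop
   vertex 1.2 2.3 0.7
   vertex 0.2 4.9 2.8
   vertex 2.9 2.3 0.4
  endloop
 endfacet
 facet normal -0.158 0.417 -0.895
  outer loop
   vertex 1.2 2.3 0.7
   vertex 2.9 2.3 0.4
   vertex 0.3 1.1 0.3
  endloop
 endfacet
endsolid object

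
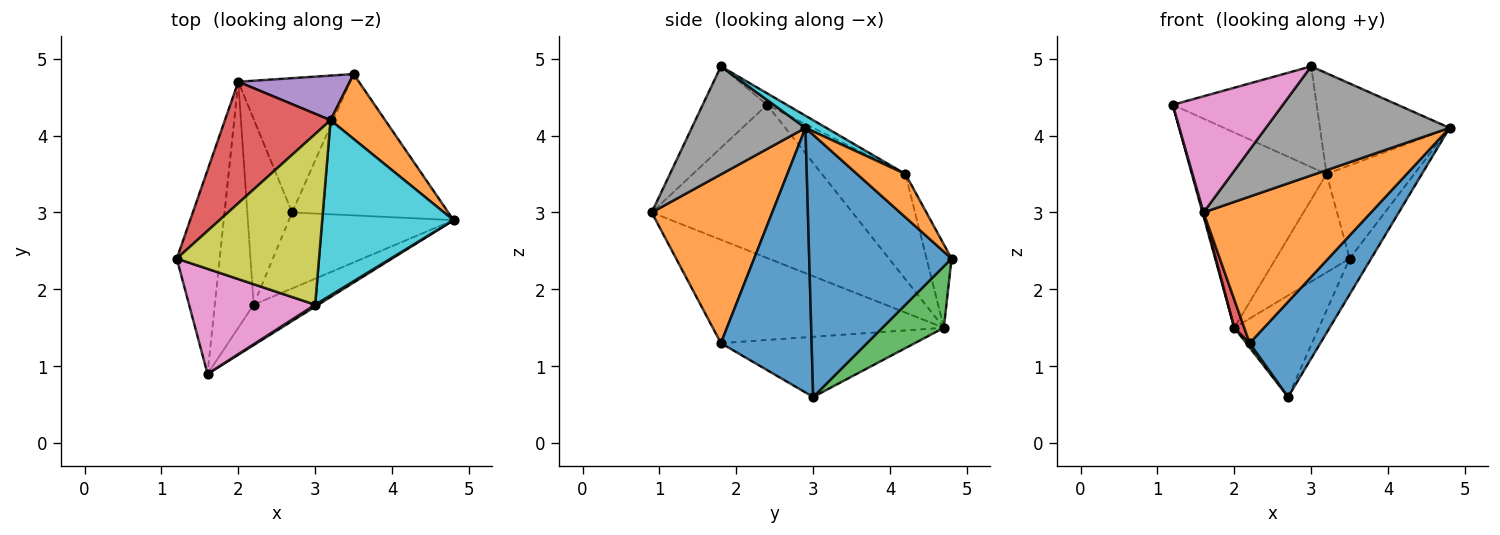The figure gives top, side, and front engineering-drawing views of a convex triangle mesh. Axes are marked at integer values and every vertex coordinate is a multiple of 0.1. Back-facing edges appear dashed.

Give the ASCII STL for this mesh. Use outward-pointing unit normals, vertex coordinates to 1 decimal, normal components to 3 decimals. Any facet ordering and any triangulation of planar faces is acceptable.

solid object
 facet normal 0.852 0.129 -0.507
  outer loop
   vertex 2.7 3.0 0.6
   vertex 3.5 4.8 2.4
   vertex 4.8 2.9 4.1
  endloop
 endfacet
 facet normal 0.412 0.748 0.520
  outer loop
   vertex 3.2 4.2 3.5
   vertex 4.8 2.9 4.1
   vertex 3.5 4.8 2.4
  endloop
 endfacet
 facet normal 0.402 0.552 -0.731
  outer loop
   vertex 2.0 4.7 1.5
   vertex 3.5 4.8 2.4
   vertex 2.7 3.0 0.6
  endloop
 endfacet
 facet normal -0.466 0.751 0.467
  outer loop
   vertex 2.0 4.7 1.5
   vertex 1.2 2.4 4.4
   vertex 3.2 4.2 3.5
  endloop
 endfacet
 facet normal -0.295 0.870 0.394
  outer loop
   vertex 2.0 4.7 1.5
   vertex 3.2 4.2 3.5
   vertex 3.5 4.8 2.4
  endloop
 endfacet
 facet normal -0.963 -0.005 -0.270
  outer loop
   vertex 2.0 4.7 1.5
   vertex 1.6 0.9 3.0
   vertex 1.2 2.4 4.4
  endloop
 endfacet
 facet normal -0.398 -0.680 0.615
  outer loop
   vertex 3.0 1.8 4.9
   vertex 1.2 2.4 4.4
   vertex 1.6 0.9 3.0
  endloop
 endfacet
 facet normal 0.526 -0.850 0.015
  outer loop
   vertex 3.0 1.8 4.9
   vertex 1.6 0.9 3.0
   vertex 4.8 2.9 4.1
  endloop
 endfacet
 facet normal -0.070 0.507 0.859
  outer loop
   vertex 3.0 1.8 4.9
   vertex 3.2 4.2 3.5
   vertex 1.2 2.4 4.4
  endloop
 endfacet
 facet normal 0.080 0.497 0.864
  outer loop
   vertex 3.0 1.8 4.9
   vertex 4.8 2.9 4.1
   vertex 3.2 4.2 3.5
  endloop
 endfacet
 facet normal 0.708 -0.552 -0.441
  outer loop
   vertex 2.2 1.8 1.3
   vertex 2.7 3.0 0.6
   vertex 4.8 2.9 4.1
  endloop
 endfacet
 facet normal 0.570 -0.792 -0.218
  outer loop
   vertex 2.2 1.8 1.3
   vertex 4.8 2.9 4.1
   vertex 1.6 0.9 3.0
  endloop
 endfacet
 facet normal -0.802 -0.014 -0.597
  outer loop
   vertex 2.2 1.8 1.3
   vertex 2.0 4.7 1.5
   vertex 2.7 3.0 0.6
  endloop
 endfacet
 facet normal -0.935 -0.040 -0.351
  outer loop
   vertex 2.2 1.8 1.3
   vertex 1.6 0.9 3.0
   vertex 2.0 4.7 1.5
  endloop
 endfacet
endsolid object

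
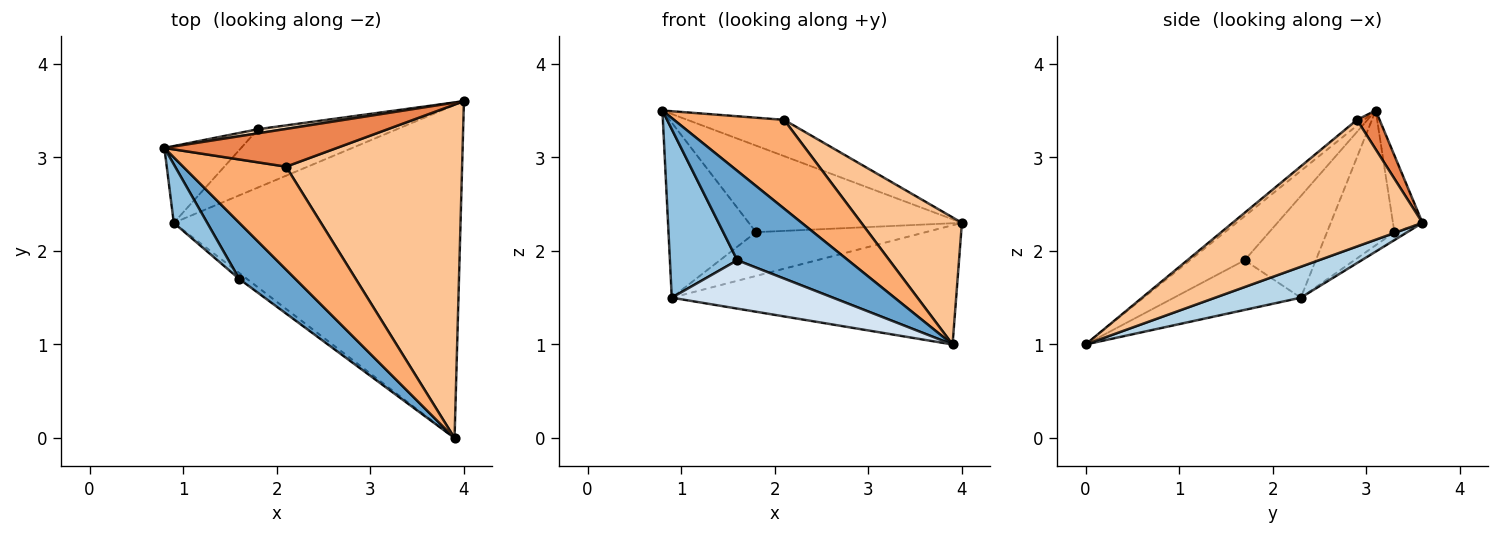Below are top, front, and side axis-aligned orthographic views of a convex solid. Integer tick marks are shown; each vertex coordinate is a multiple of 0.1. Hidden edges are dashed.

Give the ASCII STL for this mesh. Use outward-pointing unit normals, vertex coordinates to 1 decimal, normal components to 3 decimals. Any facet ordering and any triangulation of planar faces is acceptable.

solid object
 facet normal -0.385 -0.781 0.491
  outer loop
   vertex 1.6 1.7 1.9
   vertex 3.9 0.0 1.0
   vertex 0.8 3.1 3.5
  endloop
 endfacet
 facet normal -0.706 -0.669 0.232
  outer loop
   vertex 0.9 2.3 1.5
   vertex 1.6 1.7 1.9
   vertex 0.8 3.1 3.5
  endloop
 endfacet
 facet normal 0.101 0.335 -0.937
  outer loop
   vertex 0.9 2.3 1.5
   vertex 4.0 3.6 2.3
   vertex 3.9 0.0 1.0
  endloop
 endfacet
 facet normal -0.616 -0.782 -0.096
  outer loop
   vertex 0.9 2.3 1.5
   vertex 3.9 0.0 1.0
   vertex 1.6 1.7 1.9
  endloop
 endfacet
 facet normal 0.160 0.684 0.712
  outer loop
   vertex 2.1 2.9 3.4
   vertex 4.0 3.6 2.3
   vertex 0.8 3.1 3.5
  endloop
 endfacet
 facet normal -0.042 -0.652 0.757
  outer loop
   vertex 2.1 2.9 3.4
   vertex 0.8 3.1 3.5
   vertex 3.9 0.0 1.0
  endloop
 endfacet
 facet normal 0.558 -0.296 0.776
  outer loop
   vertex 2.1 2.9 3.4
   vertex 3.9 0.0 1.0
   vertex 4.0 3.6 2.3
  endloop
 endfacet
 facet normal -0.137 0.989 0.047
  outer loop
   vertex 1.8 3.3 2.2
   vertex 0.8 3.1 3.5
   vertex 4.0 3.6 2.3
  endloop
 endfacet
 facet normal -0.576 0.748 -0.328
  outer loop
   vertex 1.8 3.3 2.2
   vertex 0.9 2.3 1.5
   vertex 0.8 3.1 3.5
  endloop
 endfacet
 facet normal -0.046 0.600 -0.799
  outer loop
   vertex 1.8 3.3 2.2
   vertex 4.0 3.6 2.3
   vertex 0.9 2.3 1.5
  endloop
 endfacet
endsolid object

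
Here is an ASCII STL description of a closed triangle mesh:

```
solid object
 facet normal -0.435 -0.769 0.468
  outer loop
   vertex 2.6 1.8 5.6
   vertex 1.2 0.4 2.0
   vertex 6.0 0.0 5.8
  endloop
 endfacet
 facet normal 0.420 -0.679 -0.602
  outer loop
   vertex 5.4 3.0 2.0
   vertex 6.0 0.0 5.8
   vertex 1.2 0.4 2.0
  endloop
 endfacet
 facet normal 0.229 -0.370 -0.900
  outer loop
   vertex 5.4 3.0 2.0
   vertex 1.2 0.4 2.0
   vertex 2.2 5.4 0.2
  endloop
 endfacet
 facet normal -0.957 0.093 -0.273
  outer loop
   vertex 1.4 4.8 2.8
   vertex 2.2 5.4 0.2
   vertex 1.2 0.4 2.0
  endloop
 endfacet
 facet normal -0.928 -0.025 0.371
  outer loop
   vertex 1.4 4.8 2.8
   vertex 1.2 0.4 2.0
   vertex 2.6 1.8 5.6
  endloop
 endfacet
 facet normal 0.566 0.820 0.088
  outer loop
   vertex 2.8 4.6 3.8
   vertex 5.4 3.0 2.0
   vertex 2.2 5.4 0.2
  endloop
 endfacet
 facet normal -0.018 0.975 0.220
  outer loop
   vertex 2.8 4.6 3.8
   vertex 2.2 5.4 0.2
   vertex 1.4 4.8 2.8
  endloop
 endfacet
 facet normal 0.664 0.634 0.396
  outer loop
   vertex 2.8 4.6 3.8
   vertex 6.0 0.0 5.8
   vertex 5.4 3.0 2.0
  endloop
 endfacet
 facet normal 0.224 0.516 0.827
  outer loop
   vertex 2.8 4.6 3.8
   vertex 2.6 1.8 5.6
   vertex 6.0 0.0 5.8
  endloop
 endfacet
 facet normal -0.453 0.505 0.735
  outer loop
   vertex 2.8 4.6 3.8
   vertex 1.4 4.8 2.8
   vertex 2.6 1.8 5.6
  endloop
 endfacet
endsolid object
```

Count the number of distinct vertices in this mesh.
7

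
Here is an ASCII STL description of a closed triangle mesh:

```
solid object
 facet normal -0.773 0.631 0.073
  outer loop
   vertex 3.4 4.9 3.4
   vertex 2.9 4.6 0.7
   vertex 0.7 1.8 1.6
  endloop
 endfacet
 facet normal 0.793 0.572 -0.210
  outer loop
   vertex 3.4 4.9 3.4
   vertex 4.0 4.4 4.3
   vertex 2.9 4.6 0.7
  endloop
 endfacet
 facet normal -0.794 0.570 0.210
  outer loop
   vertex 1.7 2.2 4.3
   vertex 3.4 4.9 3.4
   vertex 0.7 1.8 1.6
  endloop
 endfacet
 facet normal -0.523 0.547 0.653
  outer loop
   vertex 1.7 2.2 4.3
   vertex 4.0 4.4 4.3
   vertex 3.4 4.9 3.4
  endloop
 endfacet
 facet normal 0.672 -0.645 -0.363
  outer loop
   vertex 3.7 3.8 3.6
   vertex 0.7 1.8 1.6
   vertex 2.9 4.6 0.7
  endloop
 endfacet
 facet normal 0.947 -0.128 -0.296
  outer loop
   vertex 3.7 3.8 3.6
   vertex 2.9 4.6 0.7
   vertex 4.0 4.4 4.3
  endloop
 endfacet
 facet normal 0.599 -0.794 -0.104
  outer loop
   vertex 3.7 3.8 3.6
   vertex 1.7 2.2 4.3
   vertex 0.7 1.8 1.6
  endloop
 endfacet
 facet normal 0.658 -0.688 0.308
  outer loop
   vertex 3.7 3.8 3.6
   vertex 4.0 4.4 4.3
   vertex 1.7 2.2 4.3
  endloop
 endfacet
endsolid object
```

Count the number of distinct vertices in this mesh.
6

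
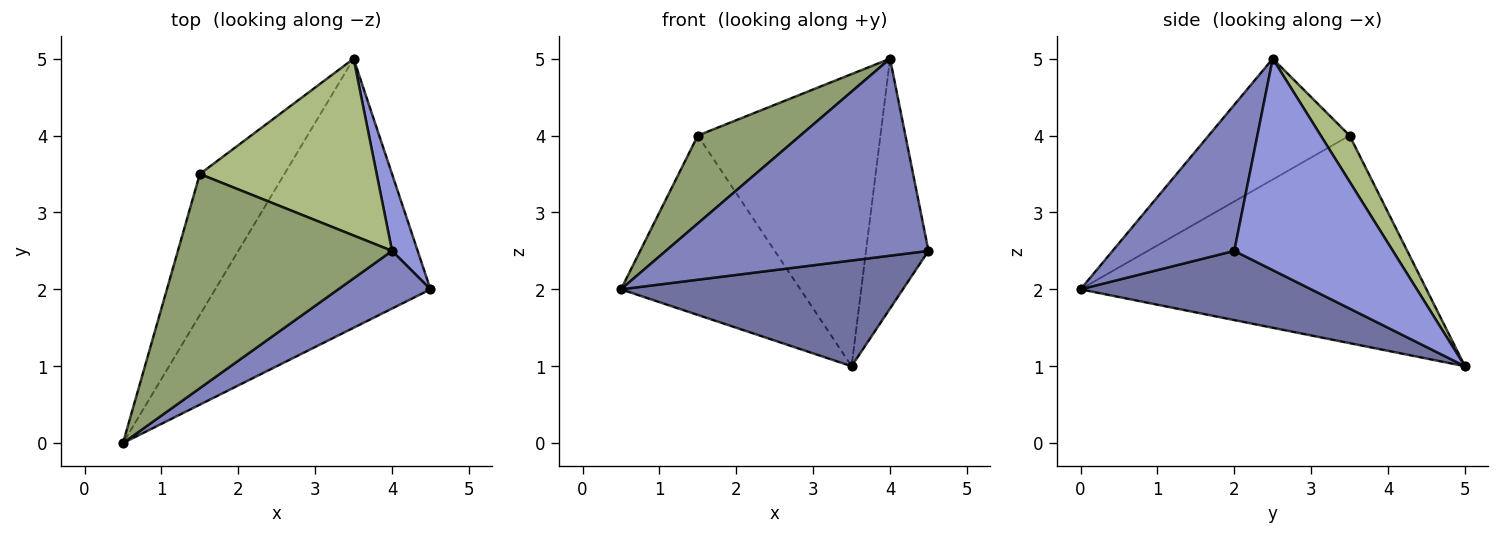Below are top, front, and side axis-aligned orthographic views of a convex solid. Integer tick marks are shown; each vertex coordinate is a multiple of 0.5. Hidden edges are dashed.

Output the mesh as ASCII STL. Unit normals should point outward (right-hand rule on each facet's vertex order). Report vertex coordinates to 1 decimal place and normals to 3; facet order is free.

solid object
 facet normal 0.287 -0.350 -0.892
  outer loop
   vertex 3.5 5.0 1.0
   vertex 4.5 2.0 2.5
   vertex 0.5 0.0 2.0
  endloop
 endfacet
 facet normal 0.406 -0.877 0.257
  outer loop
   vertex 4.0 2.5 5.0
   vertex 0.5 0.0 2.0
   vertex 4.5 2.0 2.5
  endloop
 endfacet
 facet normal 0.925 0.364 0.112
  outer loop
   vertex 4.0 2.5 5.0
   vertex 4.5 2.0 2.5
   vertex 3.5 5.0 1.0
  endloop
 endfacet
 facet normal -0.835 0.433 -0.340
  outer loop
   vertex 1.5 3.5 4.0
   vertex 3.5 5.0 1.0
   vertex 0.5 0.0 2.0
  endloop
 endfacet
 facet normal -0.463 -0.336 0.820
  outer loop
   vertex 1.5 3.5 4.0
   vertex 0.5 0.0 2.0
   vertex 4.0 2.5 5.0
  endloop
 endfacet
 facet normal 0.134 0.848 0.513
  outer loop
   vertex 1.5 3.5 4.0
   vertex 4.0 2.5 5.0
   vertex 3.5 5.0 1.0
  endloop
 endfacet
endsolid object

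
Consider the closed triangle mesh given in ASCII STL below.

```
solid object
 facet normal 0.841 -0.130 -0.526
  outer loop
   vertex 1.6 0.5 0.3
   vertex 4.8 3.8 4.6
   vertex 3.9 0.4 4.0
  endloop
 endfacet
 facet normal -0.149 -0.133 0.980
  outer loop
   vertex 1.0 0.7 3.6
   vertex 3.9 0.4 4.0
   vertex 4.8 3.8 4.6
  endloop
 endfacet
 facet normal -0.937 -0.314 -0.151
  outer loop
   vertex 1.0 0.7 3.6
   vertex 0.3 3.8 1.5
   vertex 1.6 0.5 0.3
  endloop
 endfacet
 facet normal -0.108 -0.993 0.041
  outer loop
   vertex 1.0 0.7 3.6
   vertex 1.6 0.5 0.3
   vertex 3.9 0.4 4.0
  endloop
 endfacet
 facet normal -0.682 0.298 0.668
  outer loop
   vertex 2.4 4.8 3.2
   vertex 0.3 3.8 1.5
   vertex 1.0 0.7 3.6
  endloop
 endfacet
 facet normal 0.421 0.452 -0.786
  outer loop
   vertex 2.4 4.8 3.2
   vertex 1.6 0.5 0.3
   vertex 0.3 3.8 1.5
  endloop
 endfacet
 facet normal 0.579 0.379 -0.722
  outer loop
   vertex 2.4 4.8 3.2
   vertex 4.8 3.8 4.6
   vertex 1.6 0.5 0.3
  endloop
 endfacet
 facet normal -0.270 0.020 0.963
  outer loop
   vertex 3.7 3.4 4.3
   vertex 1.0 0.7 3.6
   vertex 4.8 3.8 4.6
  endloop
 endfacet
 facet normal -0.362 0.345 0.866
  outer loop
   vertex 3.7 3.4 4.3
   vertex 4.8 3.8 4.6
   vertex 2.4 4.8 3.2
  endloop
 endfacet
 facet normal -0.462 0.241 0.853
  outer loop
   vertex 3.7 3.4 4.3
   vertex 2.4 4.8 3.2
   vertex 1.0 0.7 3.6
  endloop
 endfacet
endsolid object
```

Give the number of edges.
15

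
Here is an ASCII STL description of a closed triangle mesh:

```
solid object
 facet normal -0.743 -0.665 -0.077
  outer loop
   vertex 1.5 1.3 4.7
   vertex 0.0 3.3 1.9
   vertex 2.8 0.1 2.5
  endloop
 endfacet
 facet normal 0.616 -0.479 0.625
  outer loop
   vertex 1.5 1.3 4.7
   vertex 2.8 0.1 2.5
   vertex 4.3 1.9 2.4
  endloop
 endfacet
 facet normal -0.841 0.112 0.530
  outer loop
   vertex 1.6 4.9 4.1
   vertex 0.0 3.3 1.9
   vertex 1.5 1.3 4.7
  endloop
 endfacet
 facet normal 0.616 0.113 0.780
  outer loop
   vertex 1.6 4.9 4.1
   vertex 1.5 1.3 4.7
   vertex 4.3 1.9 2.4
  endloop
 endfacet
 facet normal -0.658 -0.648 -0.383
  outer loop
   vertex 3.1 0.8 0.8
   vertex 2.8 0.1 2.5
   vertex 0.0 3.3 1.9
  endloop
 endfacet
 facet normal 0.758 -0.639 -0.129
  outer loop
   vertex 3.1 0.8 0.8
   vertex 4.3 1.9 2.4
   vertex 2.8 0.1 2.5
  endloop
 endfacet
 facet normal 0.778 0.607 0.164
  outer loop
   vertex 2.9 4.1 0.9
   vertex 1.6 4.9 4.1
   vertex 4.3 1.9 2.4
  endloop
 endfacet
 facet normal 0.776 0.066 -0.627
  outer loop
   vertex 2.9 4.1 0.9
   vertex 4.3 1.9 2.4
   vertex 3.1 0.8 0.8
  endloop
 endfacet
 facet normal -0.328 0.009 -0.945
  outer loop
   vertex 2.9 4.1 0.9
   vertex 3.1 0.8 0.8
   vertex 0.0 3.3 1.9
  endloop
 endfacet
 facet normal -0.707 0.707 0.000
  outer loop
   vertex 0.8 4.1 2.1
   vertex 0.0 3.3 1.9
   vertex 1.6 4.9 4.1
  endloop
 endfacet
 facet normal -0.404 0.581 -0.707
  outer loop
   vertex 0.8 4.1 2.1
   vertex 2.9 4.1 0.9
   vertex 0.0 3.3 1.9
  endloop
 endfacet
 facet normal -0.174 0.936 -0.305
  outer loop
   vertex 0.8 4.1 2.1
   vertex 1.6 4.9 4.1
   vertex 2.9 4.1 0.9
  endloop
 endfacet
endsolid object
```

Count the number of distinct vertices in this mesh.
8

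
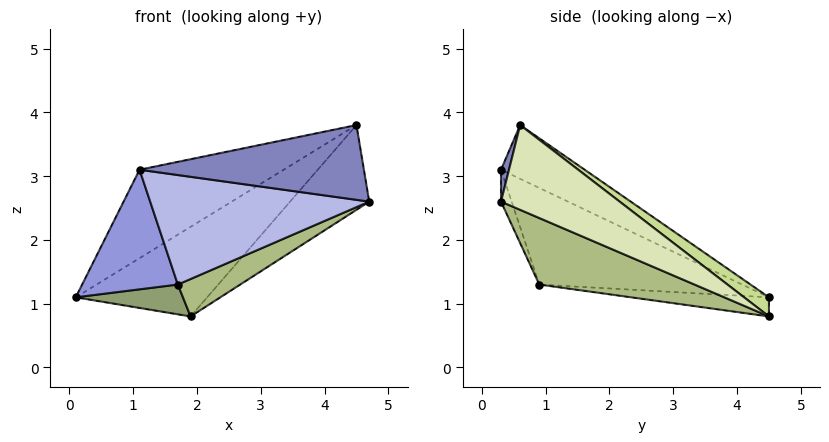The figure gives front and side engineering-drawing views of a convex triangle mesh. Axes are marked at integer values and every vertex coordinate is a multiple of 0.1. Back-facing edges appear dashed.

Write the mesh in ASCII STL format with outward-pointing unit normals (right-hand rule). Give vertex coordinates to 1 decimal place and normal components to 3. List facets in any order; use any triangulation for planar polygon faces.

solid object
 facet normal -0.219 0.377 0.900
  outer loop
   vertex 4.5 0.6 3.8
   vertex 0.1 4.5 1.1
   vertex 1.1 0.3 3.1
  endloop
 endfacet
 facet normal 0.034 -0.968 0.248
  outer loop
   vertex 4.5 0.6 3.8
   vertex 1.1 0.3 3.1
   vertex 4.7 0.3 2.6
  endloop
 endfacet
 facet normal -0.827 -0.390 -0.406
  outer loop
   vertex 1.7 0.9 1.3
   vertex 1.1 0.3 3.1
   vertex 0.1 4.5 1.1
  endloop
 endfacet
 facet normal -0.046 -0.943 -0.330
  outer loop
   vertex 1.7 0.9 1.3
   vertex 4.7 0.3 2.6
   vertex 1.1 0.3 3.1
  endloop
 endfacet
 facet normal -0.163 -0.127 -0.978
  outer loop
   vertex 1.9 4.5 0.8
   vertex 1.7 0.9 1.3
   vertex 0.1 4.5 1.1
  endloop
 endfacet
 facet normal 0.368 -0.148 -0.918
  outer loop
   vertex 1.9 4.5 0.8
   vertex 4.7 0.3 2.6
   vertex 1.7 0.9 1.3
  endloop
 endfacet
 facet normal 0.124 0.656 0.745
  outer loop
   vertex 1.9 4.5 0.8
   vertex 0.1 4.5 1.1
   vertex 4.5 0.6 3.8
  endloop
 endfacet
 facet normal 0.832 0.555 0.000
  outer loop
   vertex 1.9 4.5 0.8
   vertex 4.5 0.6 3.8
   vertex 4.7 0.3 2.6
  endloop
 endfacet
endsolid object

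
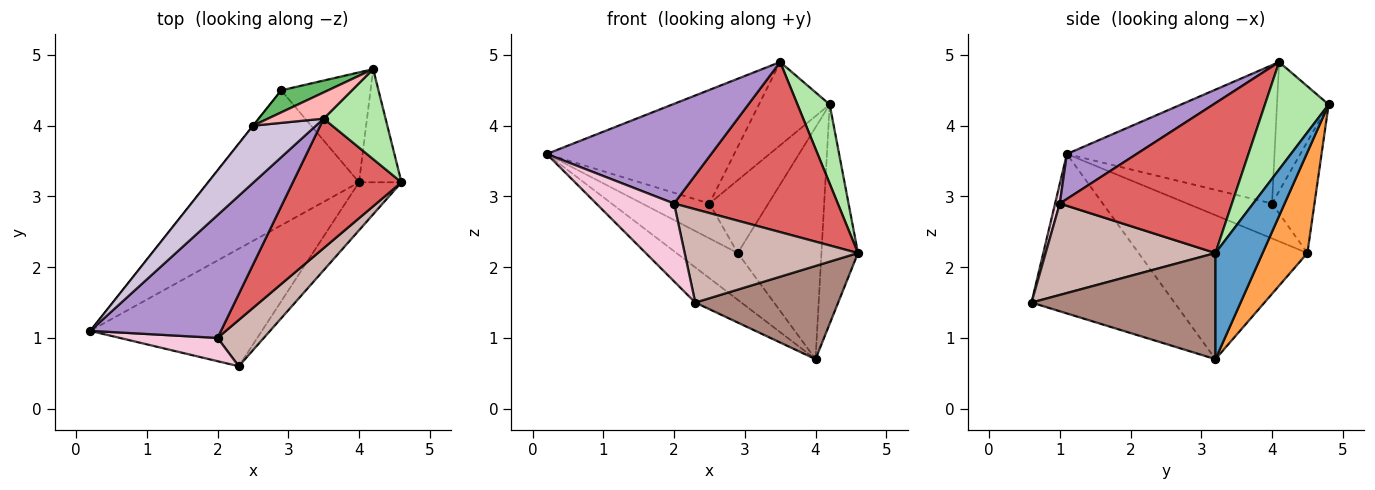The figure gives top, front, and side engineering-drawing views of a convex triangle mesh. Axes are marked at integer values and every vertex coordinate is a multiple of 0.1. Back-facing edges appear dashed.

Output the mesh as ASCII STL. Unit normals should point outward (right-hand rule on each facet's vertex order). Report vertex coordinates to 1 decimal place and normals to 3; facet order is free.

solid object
 facet normal 0.754 0.584 -0.301
  outer loop
   vertex 4.0 3.2 0.7
   vertex 4.2 4.8 4.3
   vertex 4.6 3.2 2.2
  endloop
 endfacet
 facet normal -0.670 0.243 -0.702
  outer loop
   vertex 2.9 4.5 2.2
   vertex 4.0 3.2 0.7
   vertex 0.2 1.1 3.6
  endloop
 endfacet
 facet normal 0.435 0.813 -0.386
  outer loop
   vertex 2.9 4.5 2.2
   vertex 4.2 4.8 4.3
   vertex 4.0 3.2 0.7
  endloop
 endfacet
 facet normal -0.784 0.621 -0.005
  outer loop
   vertex 2.5 4.0 2.9
   vertex 2.9 4.5 2.2
   vertex 0.2 1.1 3.6
  endloop
 endfacet
 facet normal -0.567 0.788 0.239
  outer loop
   vertex 2.5 4.0 2.9
   vertex 4.2 4.8 4.3
   vertex 2.9 4.5 2.2
  endloop
 endfacet
 facet normal 0.794 -0.402 0.457
  outer loop
   vertex 3.5 4.1 4.9
   vertex 4.6 3.2 2.2
   vertex 4.2 4.8 4.3
  endloop
 endfacet
 facet normal 0.642 -0.610 0.465
  outer loop
   vertex 3.5 4.1 4.9
   vertex 2.0 1.0 2.9
   vertex 4.6 3.2 2.2
  endloop
 endfacet
 facet normal -0.571 0.783 0.247
  outer loop
   vertex 3.5 4.1 4.9
   vertex 4.2 4.8 4.3
   vertex 2.5 4.0 2.9
  endloop
 endfacet
 facet normal 0.258 -0.609 0.750
  outer loop
   vertex 3.5 4.1 4.9
   vertex 0.2 1.1 3.6
   vertex 2.0 1.0 2.9
  endloop
 endfacet
 facet normal -0.703 0.635 0.320
  outer loop
   vertex 3.5 4.1 4.9
   vertex 2.5 4.0 2.9
   vertex 0.2 1.1 3.6
  endloop
 endfacet
 facet normal 0.753 -0.585 -0.301
  outer loop
   vertex 2.3 0.6 1.5
   vertex 4.0 3.2 0.7
   vertex 4.6 3.2 2.2
  endloop
 endfacet
 facet normal 0.660 -0.673 0.334
  outer loop
   vertex 2.3 0.6 1.5
   vertex 4.6 3.2 2.2
   vertex 2.0 1.0 2.9
  endloop
 endfacet
 facet normal -0.665 0.214 -0.716
  outer loop
   vertex 2.3 0.6 1.5
   vertex 0.2 1.1 3.6
   vertex 4.0 3.2 0.7
  endloop
 endfacet
 facet normal 0.058 -0.957 0.286
  outer loop
   vertex 2.3 0.6 1.5
   vertex 2.0 1.0 2.9
   vertex 0.2 1.1 3.6
  endloop
 endfacet
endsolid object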